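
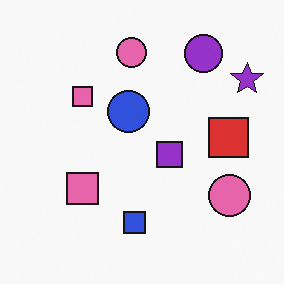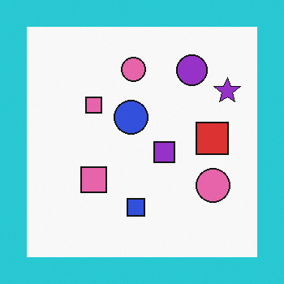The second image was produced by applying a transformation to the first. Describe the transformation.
This is the original image framed with a cyan border.

A solid cyan frame runs around the edge of the second image, with the content slightly shrunk inside it.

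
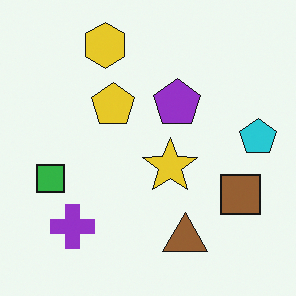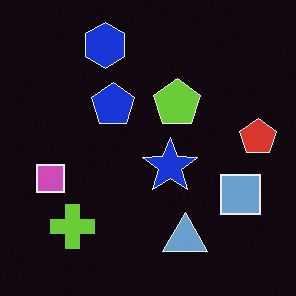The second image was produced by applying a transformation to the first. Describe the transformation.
It was color-inverted (negative).

The light background has become dark and every shape's color is its complement — a photographic negative.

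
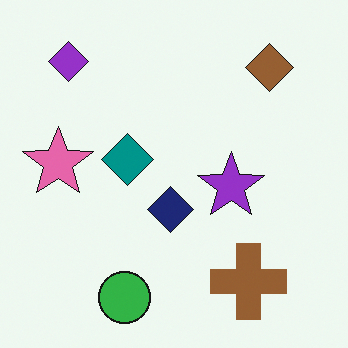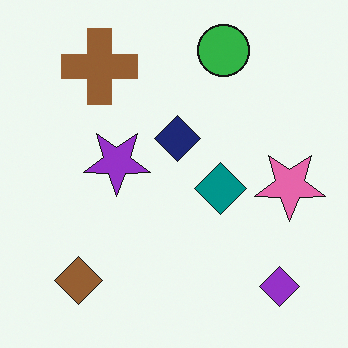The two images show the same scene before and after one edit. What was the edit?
The transformation is: rotated 180°.

The purple diamond sits in the top-left of the first image and the bottom-right of the second — consistent with a whole-image 180° rotation.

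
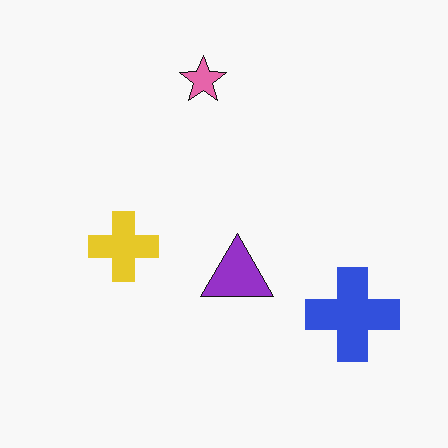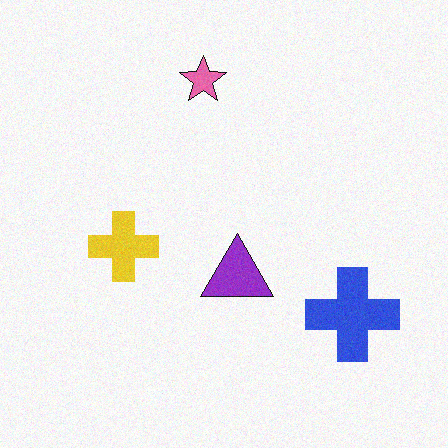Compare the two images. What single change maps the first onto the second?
The image was degraded with light additive noise.

Random speckle covers the whole image, including the flat background.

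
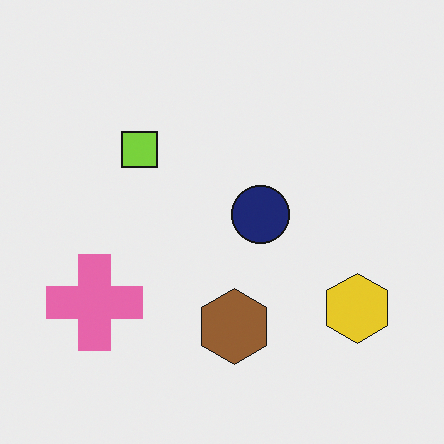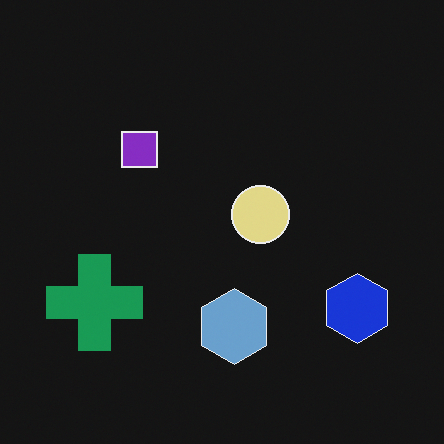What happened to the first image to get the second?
Color-inverted (negative).

The light background has become dark and every shape's color is its complement — a photographic negative.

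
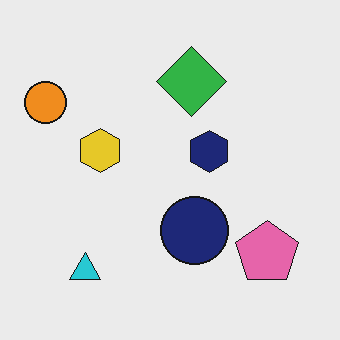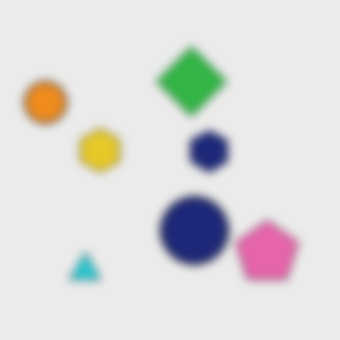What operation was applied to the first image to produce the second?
The image was moderately blurred.

Shape edges and outlines are uniformly softened across the whole image.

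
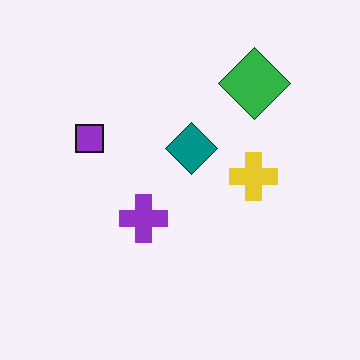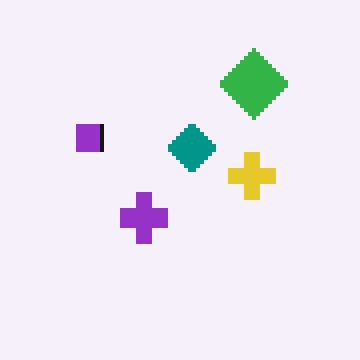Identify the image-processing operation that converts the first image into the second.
The image was lightly pixelated (a mild mosaic effect).

Shapes are reduced to large square blocks; fine edges and outlines are lost — a downscale-then-upscale (mosaic) effect.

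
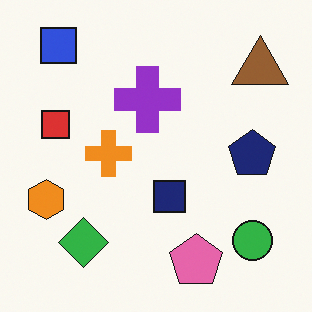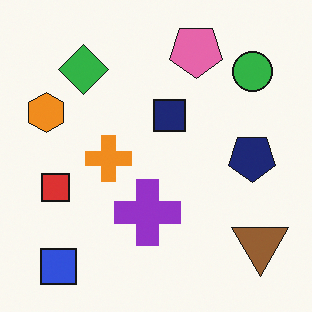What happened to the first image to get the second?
The transformation is: flipped vertically (top ↔ bottom).

The blue square is in the top-left of the first image and the bottom-left of the second — shapes on opposite sides of the horizontal midline have swapped in a mirror flip.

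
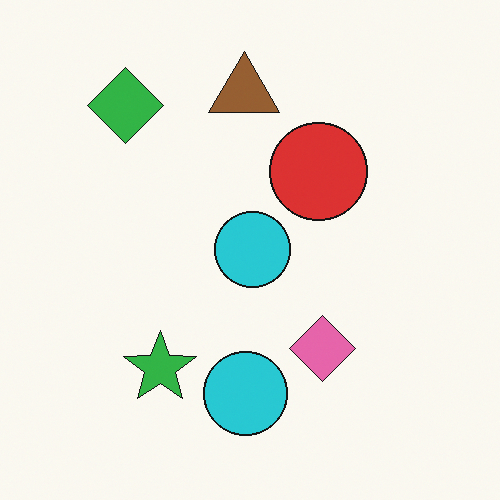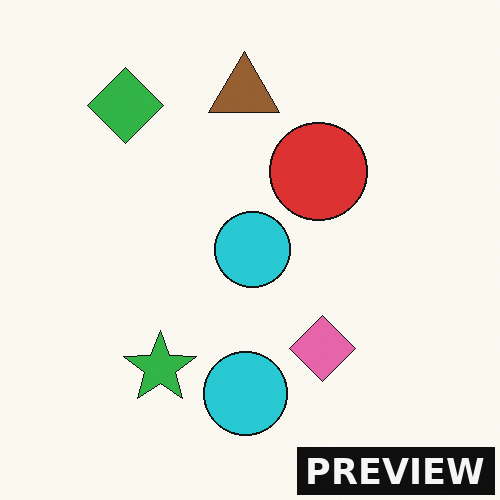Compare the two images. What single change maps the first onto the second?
The second image is the first watermarked with the text "PREVIEW" in the lower-right corner.

A dark label reading "PREVIEW" appears in the lower-right corner.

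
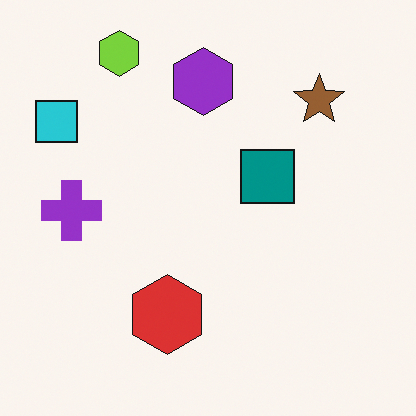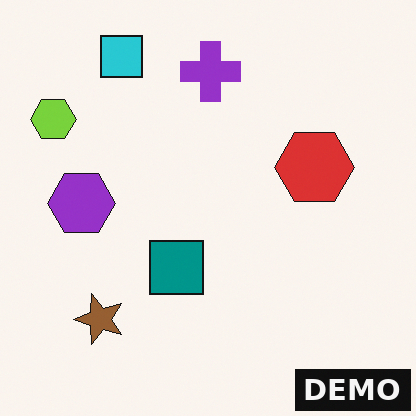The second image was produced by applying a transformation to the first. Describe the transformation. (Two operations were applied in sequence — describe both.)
The transformation is: transposed (reflected across the top-left ↔ bottom-right diagonal), then watermarked with the text "DEMO" in the lower-right corner.

Shapes have swapped their row and column positions — what was in the top-right is now in the bottom-left — a diagonal reflection. A dark label reading "DEMO" appears in the lower-right corner.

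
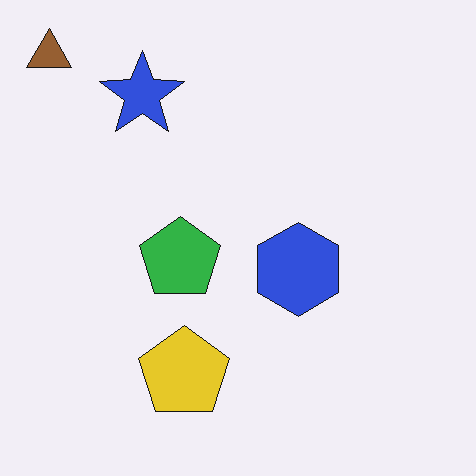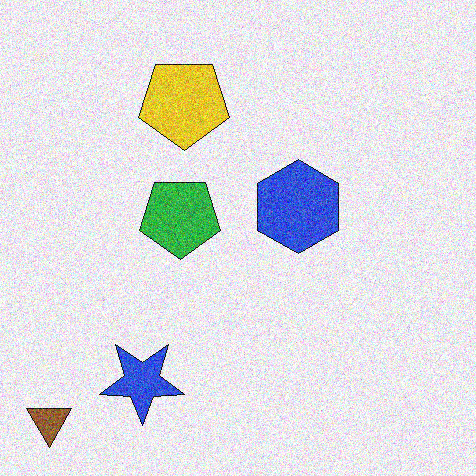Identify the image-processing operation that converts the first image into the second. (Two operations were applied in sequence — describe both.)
Degraded with heavy additive noise, then flipped vertically (top ↔ bottom).

Random speckle covers the whole image, including the flat background. The brown triangle is in the top-left of the first image and the bottom-left of the second — shapes on opposite sides of the horizontal midline have swapped in a mirror flip.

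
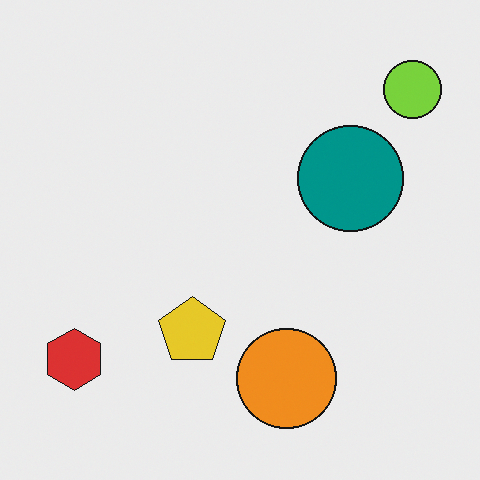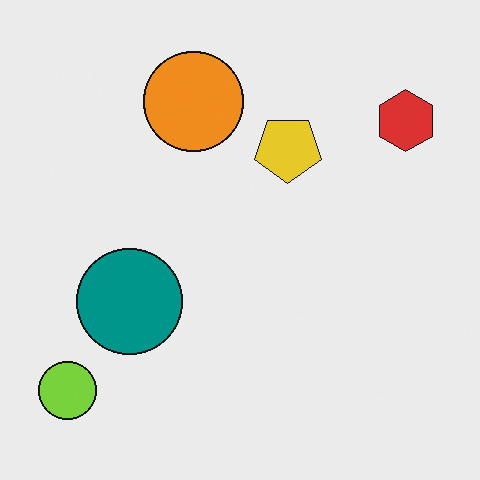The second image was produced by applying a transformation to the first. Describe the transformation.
The transformation is: rotated 180°.

The lime circle sits in the top-right of the first image and the bottom-left of the second — consistent with a whole-image 180° rotation.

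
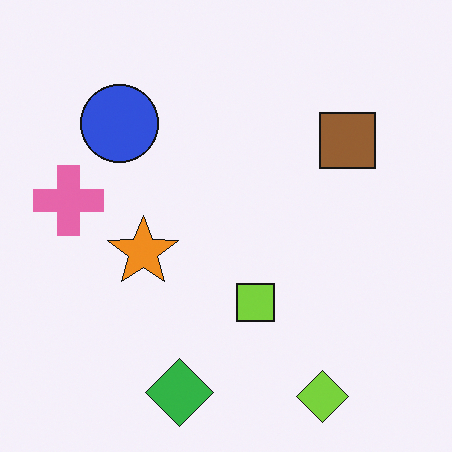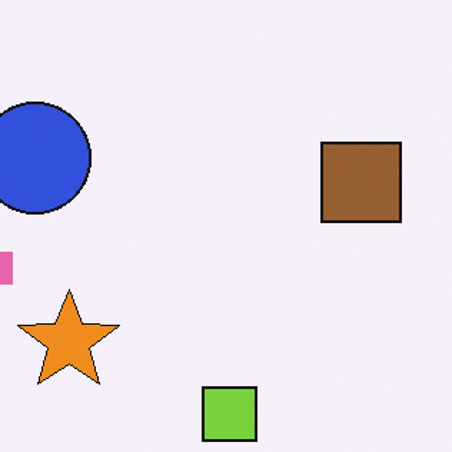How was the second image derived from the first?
The image was cropped slightly and scaled back up.

The visible shapes are larger and the field of view is narrower; shapes near the original edges may be partly or wholly outside the frame — a crop-and-rescale.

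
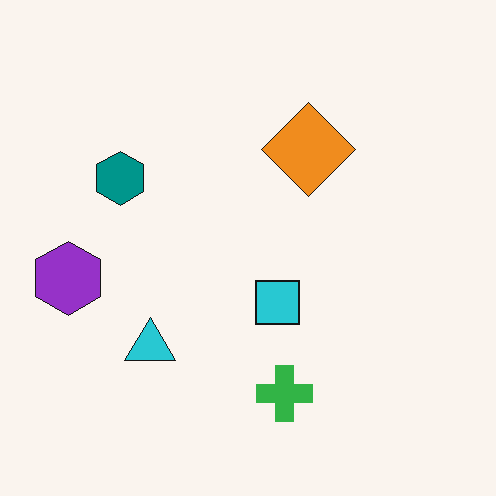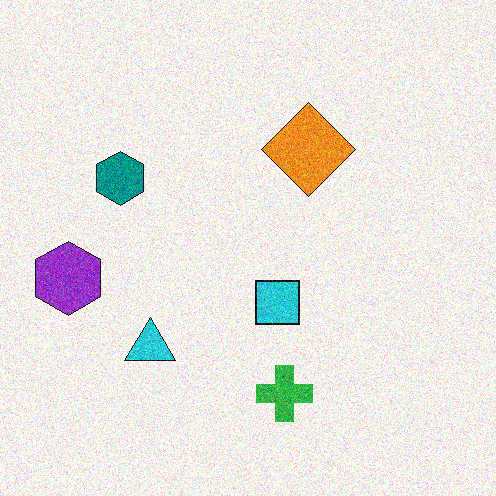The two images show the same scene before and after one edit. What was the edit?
The image was degraded with visible gaussian noise.

Random speckle covers the whole image, including the flat background.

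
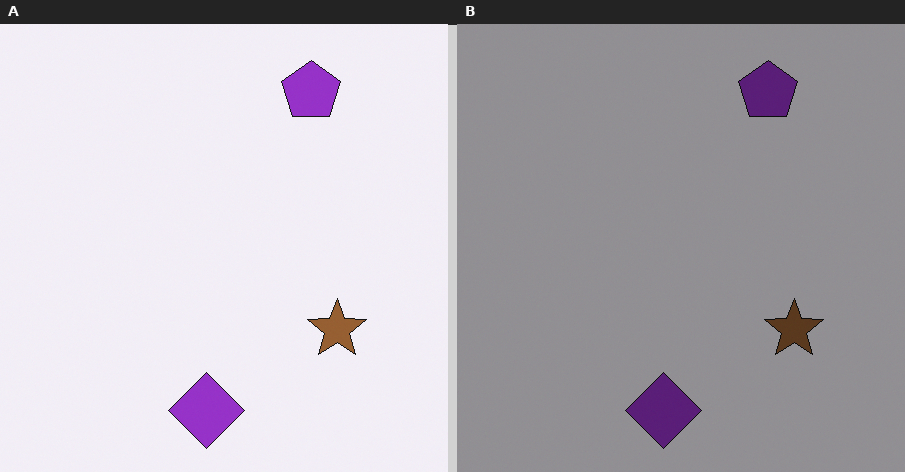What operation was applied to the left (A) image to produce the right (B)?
The transformation is: darkened a lot.

Every pixel — background and shapes alike — is uniformly darkened.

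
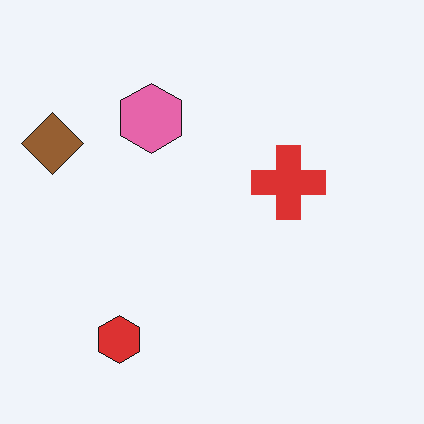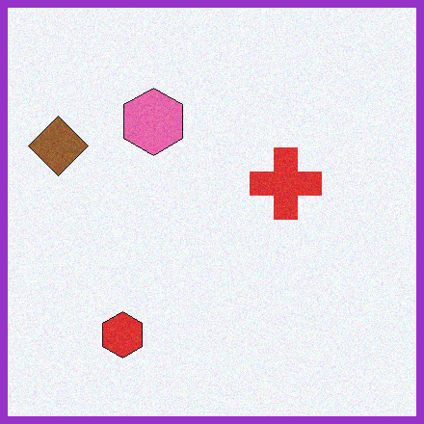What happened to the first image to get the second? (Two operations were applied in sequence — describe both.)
This is the original image degraded with a light layer of grain, then framed with a purple border.

Random speckle covers the whole image, including the flat background. A solid purple frame runs around the edge of the second image, with the content slightly shrunk inside it.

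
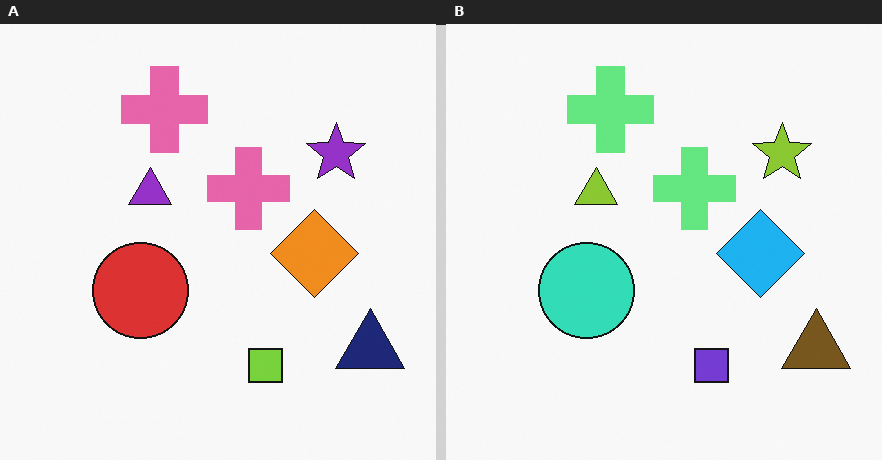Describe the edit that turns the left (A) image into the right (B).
The image was hue-shifted by a large amount.

Every shape's color has rotated by the same amount around the hue wheel — a uniform hue shift.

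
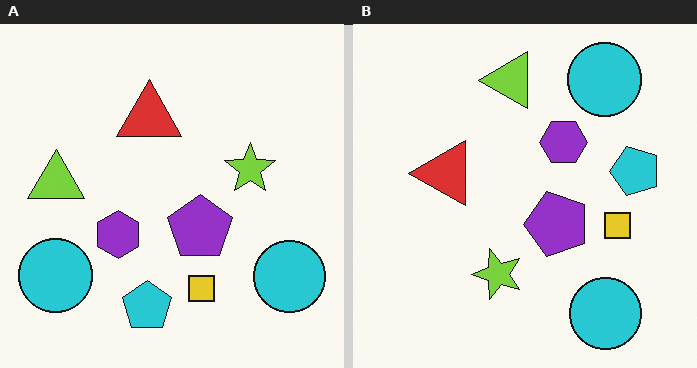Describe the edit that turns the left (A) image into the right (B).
It was transposed (reflected across the top-left ↔ bottom-right diagonal).

Shapes have swapped their row and column positions — what was in the top-right is now in the bottom-left — a diagonal reflection.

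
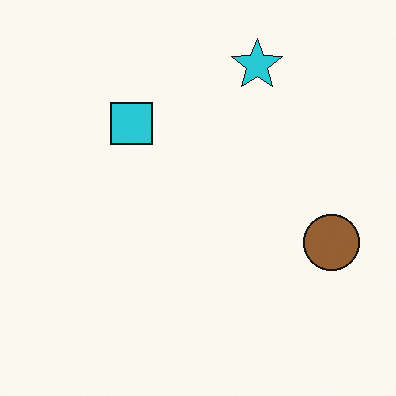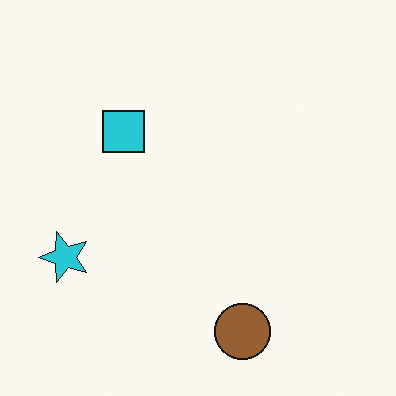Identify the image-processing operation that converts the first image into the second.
The second image is the first transposed (reflected across the top-left ↔ bottom-right diagonal).

Shapes have swapped their row and column positions — what was in the top-right is now in the bottom-left — a diagonal reflection.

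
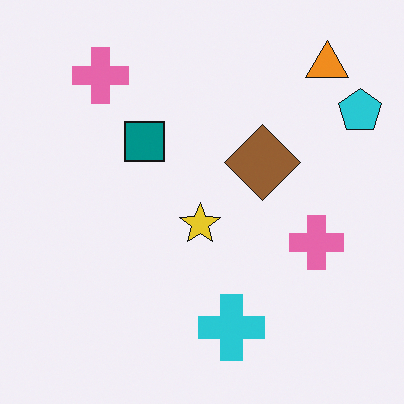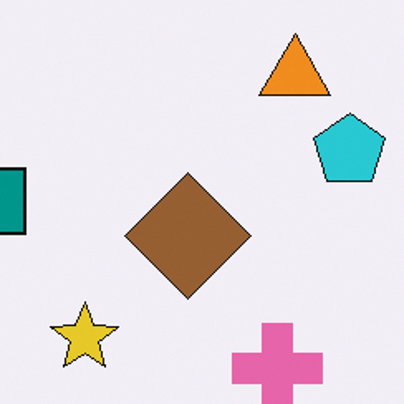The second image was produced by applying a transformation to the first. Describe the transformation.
The transformation is: cropped tightly and scaled back up.

The visible shapes are larger and the field of view is narrower; shapes near the original edges may be partly or wholly outside the frame — a crop-and-rescale.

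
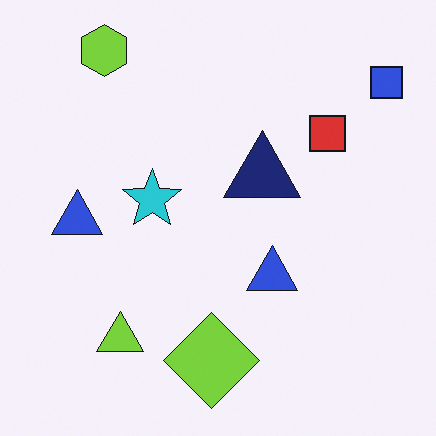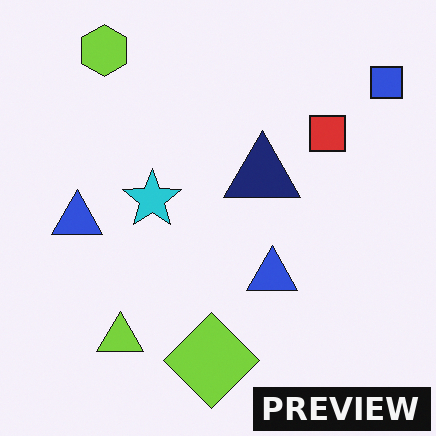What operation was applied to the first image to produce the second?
The image was watermarked with the text "PREVIEW" in the lower-right corner.

A dark label reading "PREVIEW" appears in the lower-right corner.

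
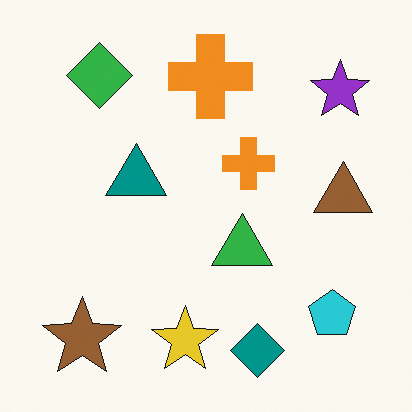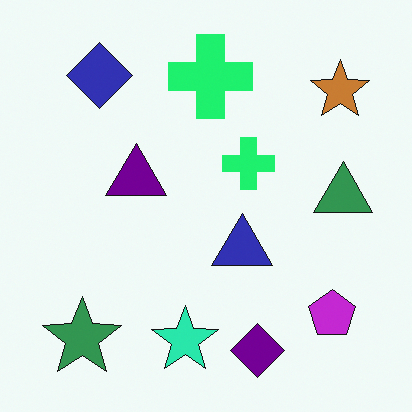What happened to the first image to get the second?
Hue-shifted by a moderate amount.

Every shape's color has rotated by the same amount around the hue wheel — a uniform hue shift.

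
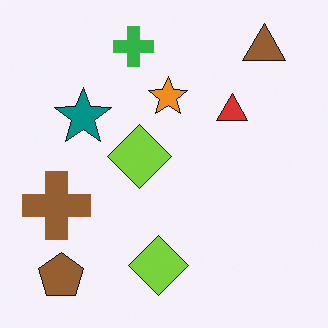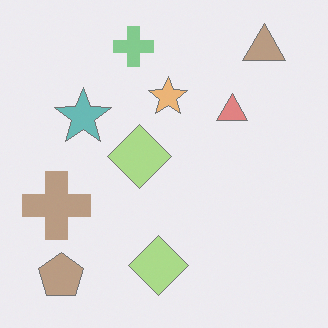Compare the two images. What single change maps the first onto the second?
The transformation is: washed out (contrast reduced).

Tones are pushed toward mid-grey across the whole image — a global contrast change.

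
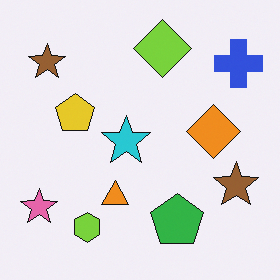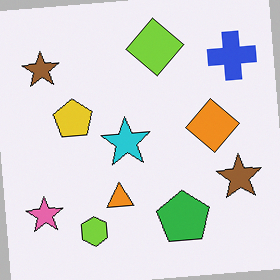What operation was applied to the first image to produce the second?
The transformation is: rotated counter-clockwise by a few degrees.

Every shape is tilted by the same angle and the image corners show triangular fill wedges — a whole-image rotation by a non-right angle.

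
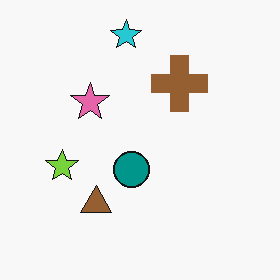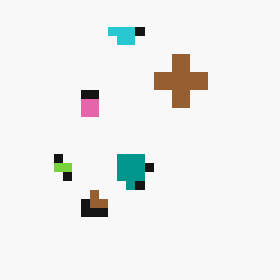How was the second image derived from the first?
The second image is the first heavily pixelated into large blocks.

Shapes are reduced to large square blocks; fine edges and outlines are lost — a downscale-then-upscale (mosaic) effect.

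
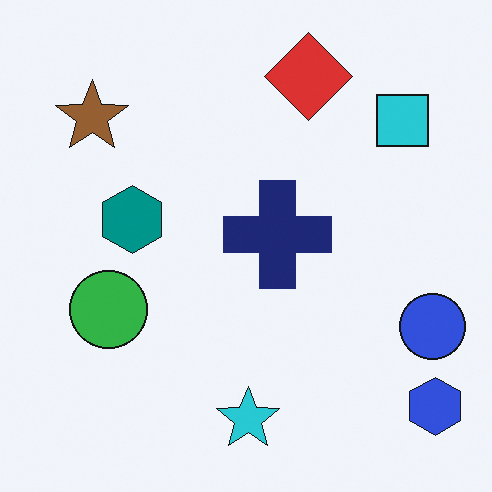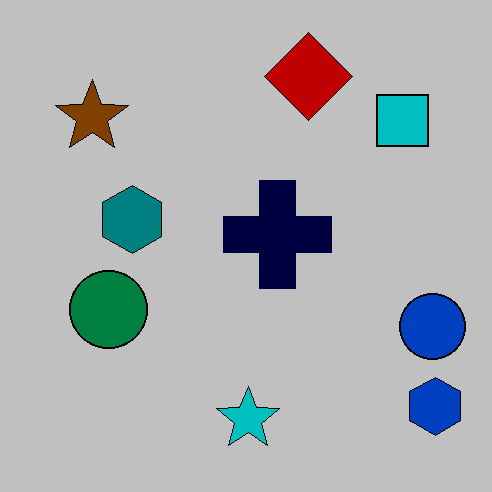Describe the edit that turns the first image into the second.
It was aggressively posterized.

Each flat color has snapped to a coarser quantized level — most visibly, the near-white background has dropped to a flat grey.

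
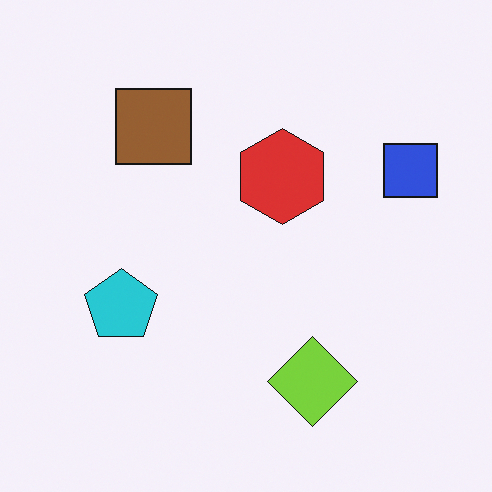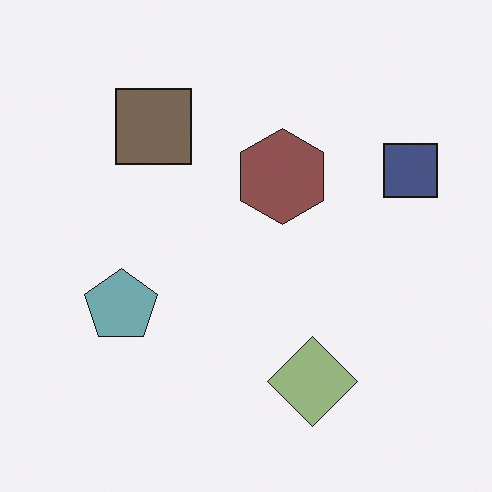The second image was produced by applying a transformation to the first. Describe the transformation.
It was heavily desaturated.

All colors are more muted and greyish — a global saturation change.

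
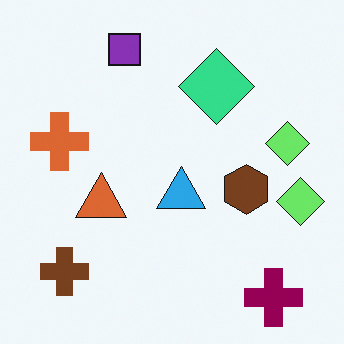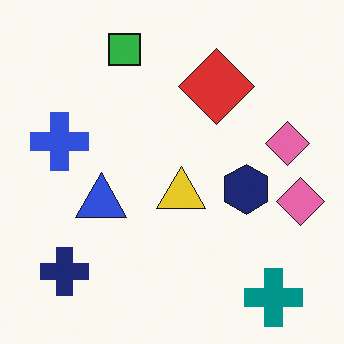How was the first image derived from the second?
It was hue-shifted by a moderate amount.

Every shape's color has rotated by the same amount around the hue wheel — a uniform hue shift.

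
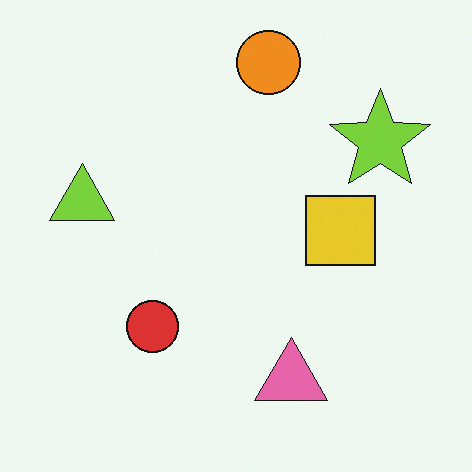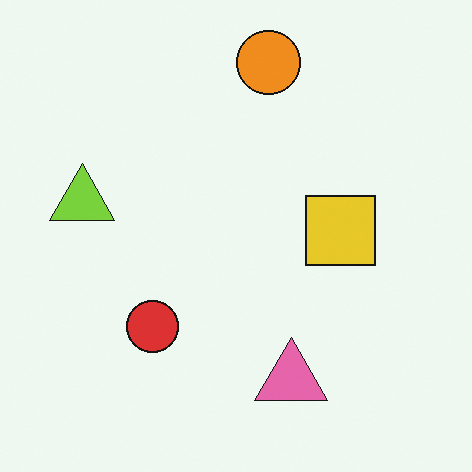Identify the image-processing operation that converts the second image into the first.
The first image is the second overlaid with an additional lime star.

A lime star appears in the first image that is absent from the second.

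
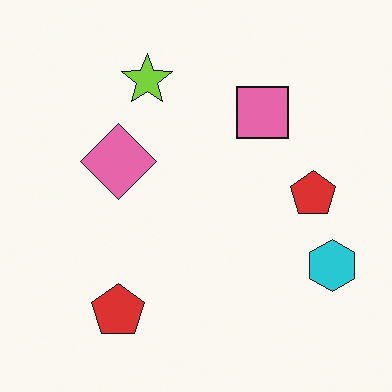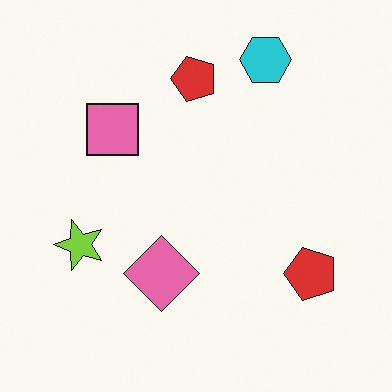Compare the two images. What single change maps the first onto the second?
This is the original image rotated 90° counter-clockwise.

The cyan hexagon sits in the bottom-right of the first image and the top-right of the second — consistent with a whole-image 90° counter-clockwise rotation.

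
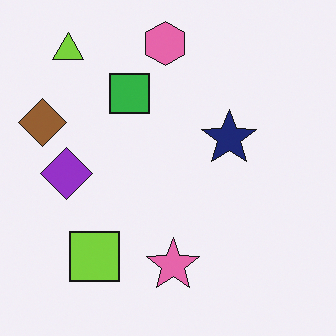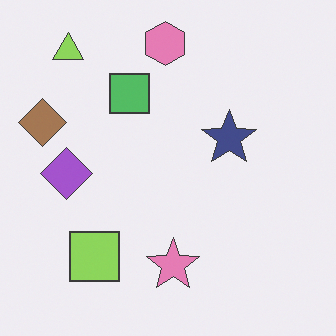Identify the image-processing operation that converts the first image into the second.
The image was given slightly reduced contrast.

Tones are pushed toward mid-grey across the whole image — a global contrast change.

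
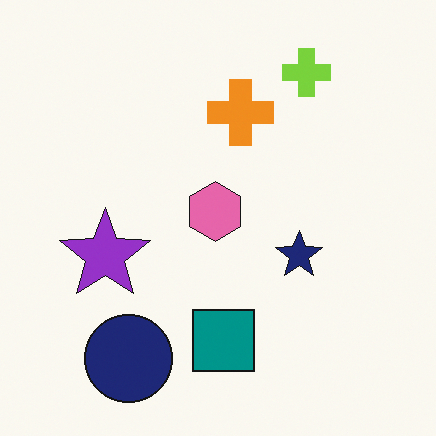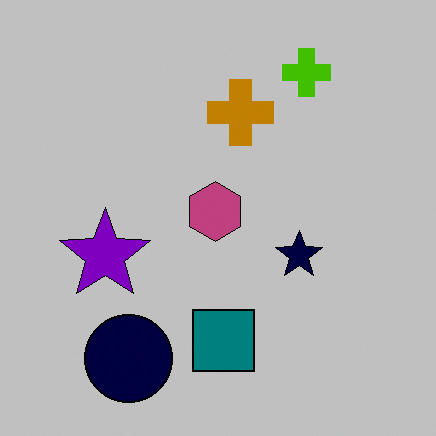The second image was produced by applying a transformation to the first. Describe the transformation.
It was heavily posterized to just a handful of flat colors.

Each flat color has snapped to a coarser quantized level — most visibly, the near-white background has dropped to a flat grey.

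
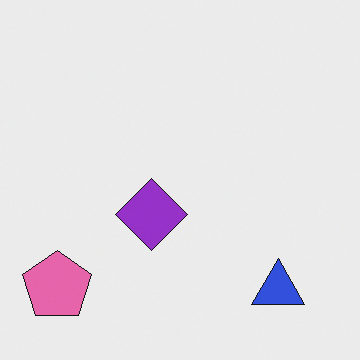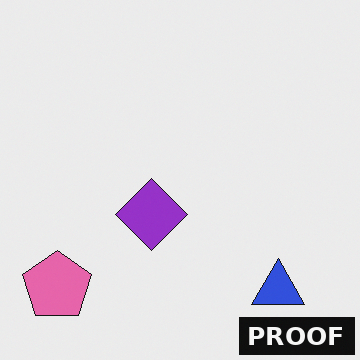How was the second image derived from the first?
The second image is the first watermarked with the text "PROOF" in the lower-right corner.

A dark label reading "PROOF" appears in the lower-right corner.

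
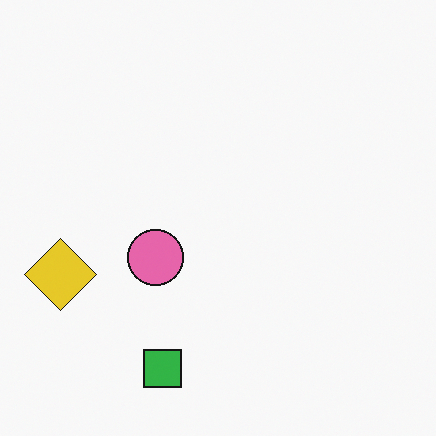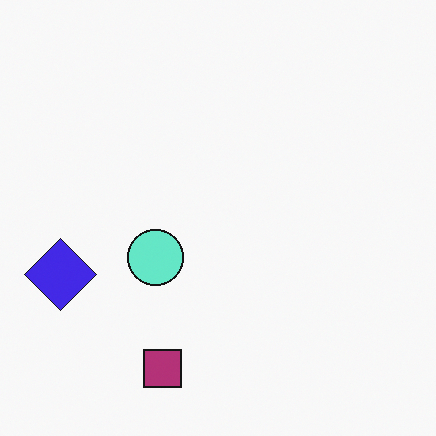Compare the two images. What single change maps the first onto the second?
It was hue-shifted by a large amount.

Every shape's color has rotated by the same amount around the hue wheel — a uniform hue shift.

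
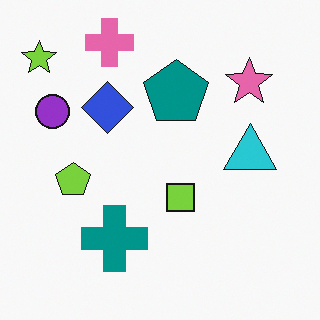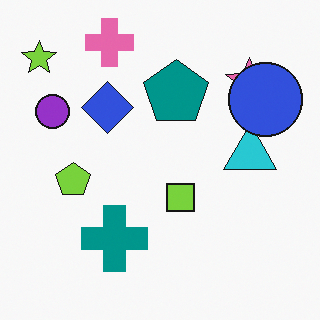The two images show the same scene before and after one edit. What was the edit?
This is the original image overlaid with an additional blue circle.

A blue circle appears in the second image that is absent from the first.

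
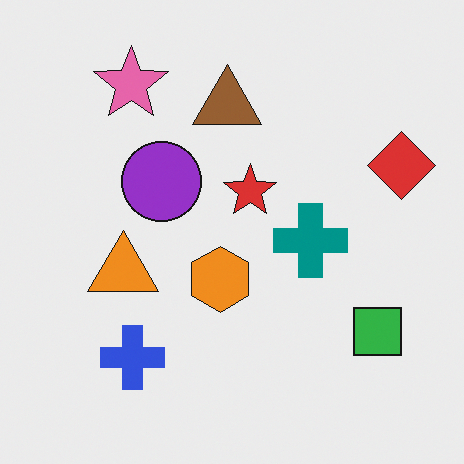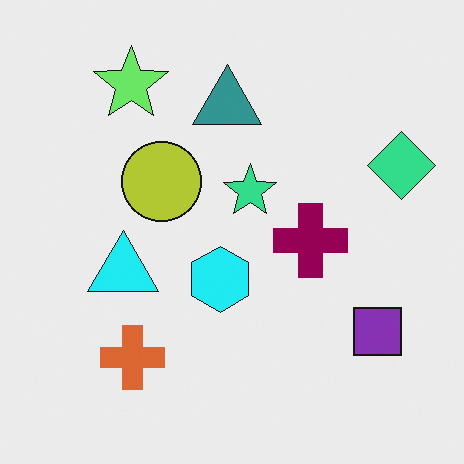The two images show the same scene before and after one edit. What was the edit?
The image was hue-shifted noticeably.

Every shape's color has rotated by the same amount around the hue wheel — a uniform hue shift.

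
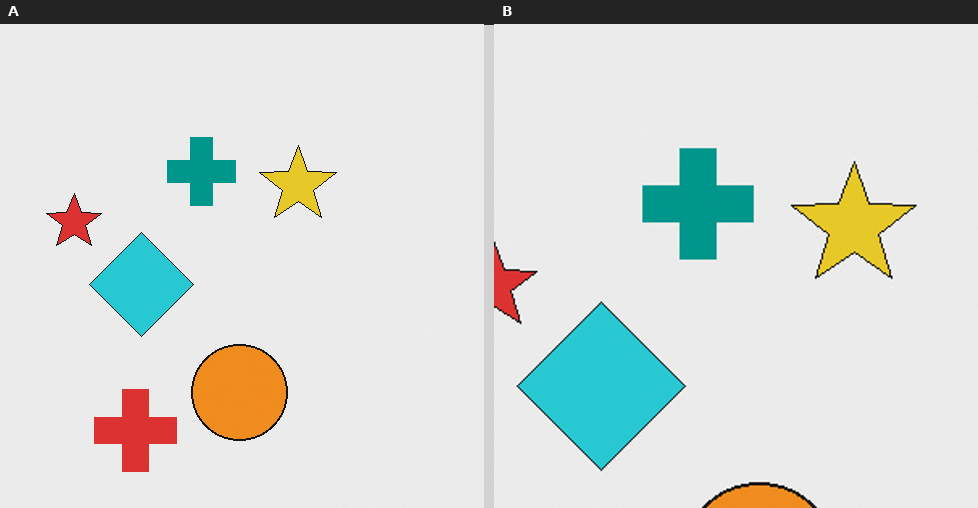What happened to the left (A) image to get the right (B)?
It was cropped slightly and scaled back up.

The visible shapes are larger and the field of view is narrower; shapes near the original edges may be partly or wholly outside the frame — a crop-and-rescale.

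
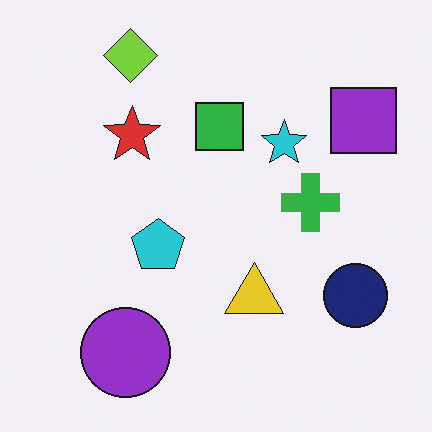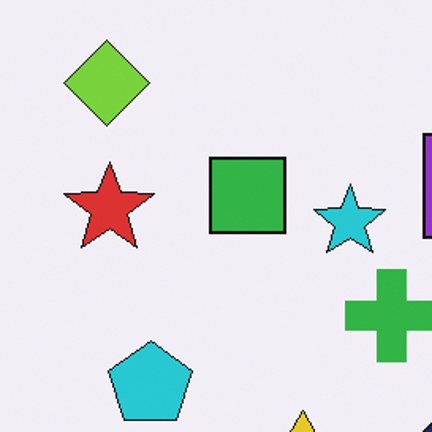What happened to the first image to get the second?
The second image is the first cropped to a modestly smaller region and rescaled.

The visible shapes are larger and the field of view is narrower; shapes near the original edges may be partly or wholly outside the frame — a crop-and-rescale.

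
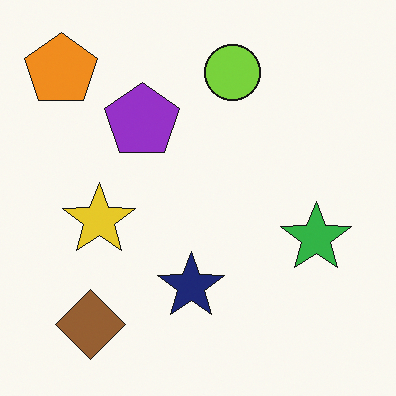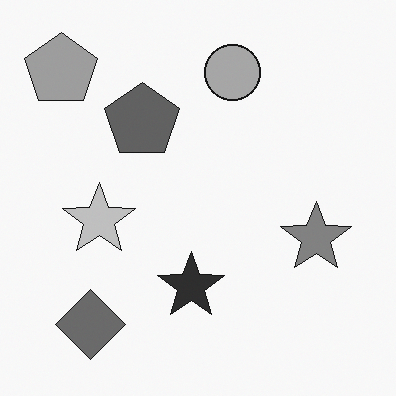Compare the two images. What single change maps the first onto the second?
The second image is the first converted to grayscale.

All color is removed — every shape is now a shade of grey.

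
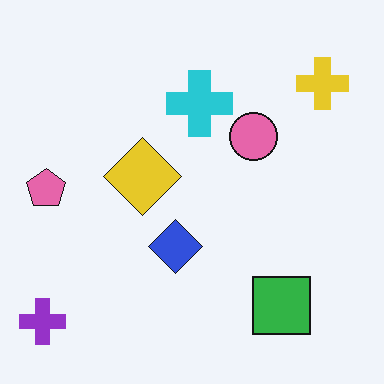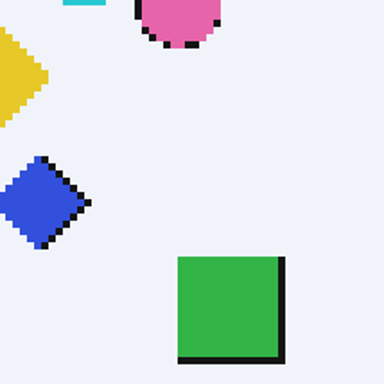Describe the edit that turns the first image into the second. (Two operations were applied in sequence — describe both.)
It was mildly pixelated, then cropped tightly and scaled back up.

Shapes are reduced to large square blocks; fine edges and outlines are lost — a downscale-then-upscale (mosaic) effect. The visible shapes are larger and the field of view is narrower; shapes near the original edges may be partly or wholly outside the frame — a crop-and-rescale.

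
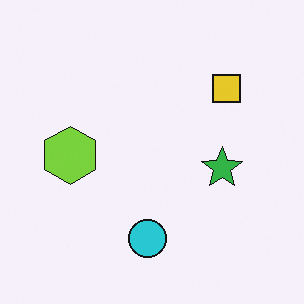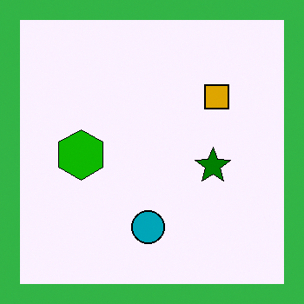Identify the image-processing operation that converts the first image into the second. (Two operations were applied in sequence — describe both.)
It was given much higher contrast, then framed with a green border.

Tones are pushed away from mid-grey across the whole image — a global contrast change. A solid green frame runs around the edge of the second image, with the content slightly shrunk inside it.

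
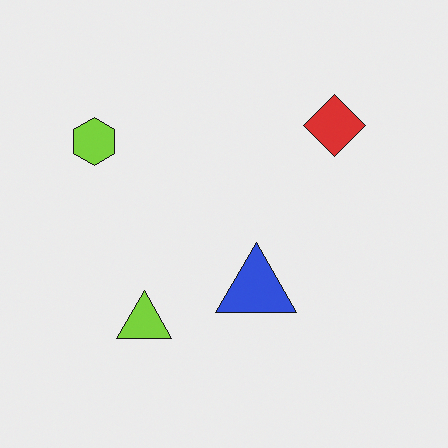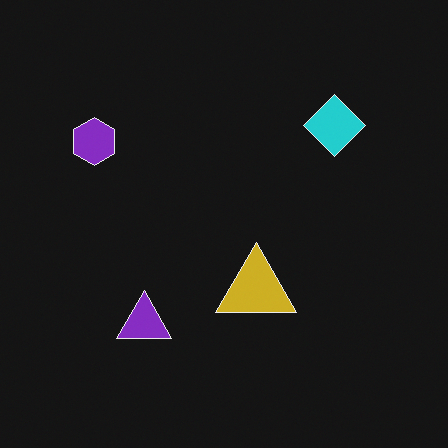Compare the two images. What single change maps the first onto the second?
This is the original image color-inverted (negative).

The light background has become dark and every shape's color is its complement — a photographic negative.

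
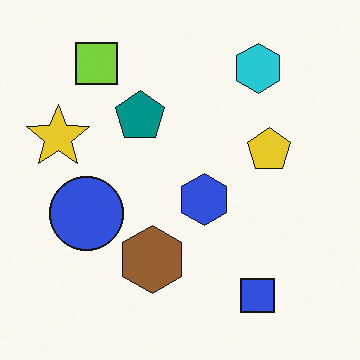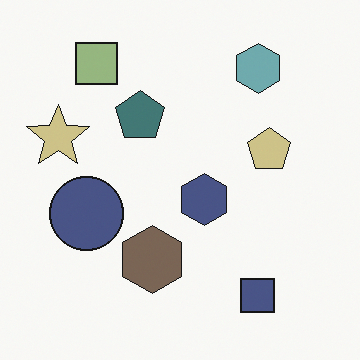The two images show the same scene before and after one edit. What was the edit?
This is the original image heavily desaturated.

All colors are more muted and greyish — a global saturation change.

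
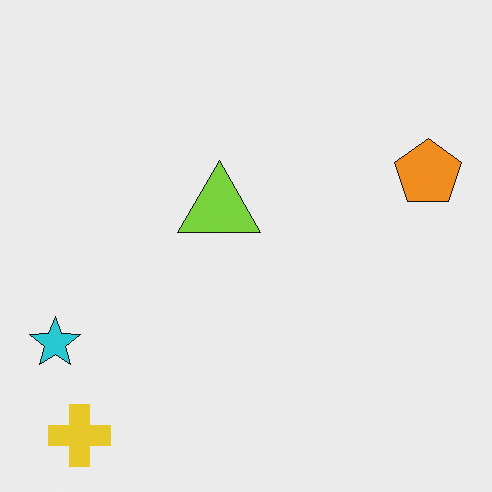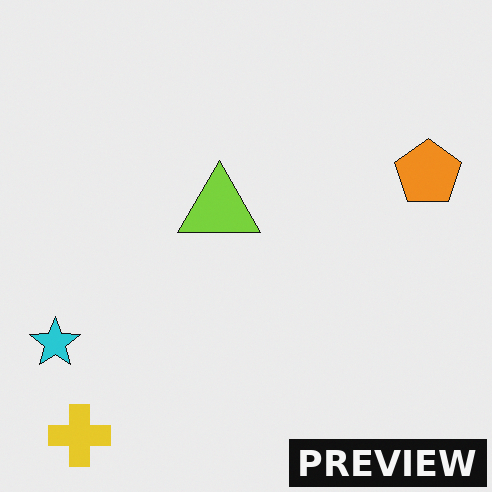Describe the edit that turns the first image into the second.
It was watermarked with the text "PREVIEW" in the lower-right corner.

A dark label reading "PREVIEW" appears in the lower-right corner.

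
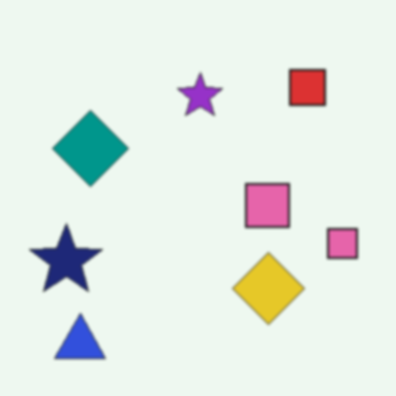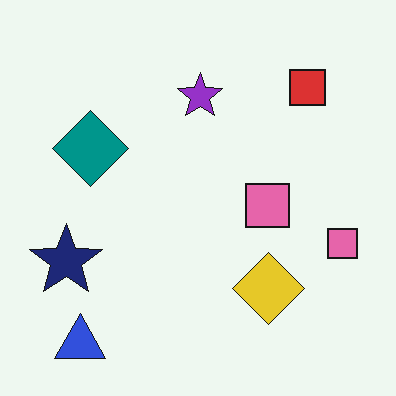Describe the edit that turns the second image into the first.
Slightly softened.

Shape edges and outlines are uniformly softened across the whole image.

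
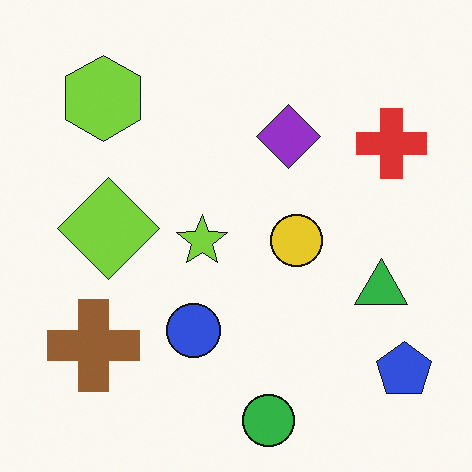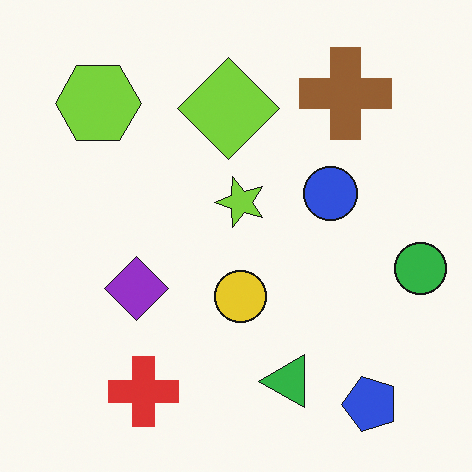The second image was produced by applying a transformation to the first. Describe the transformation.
It was transposed (reflected across the top-left ↔ bottom-right diagonal).

Shapes have swapped their row and column positions — what was in the top-right is now in the bottom-left — a diagonal reflection.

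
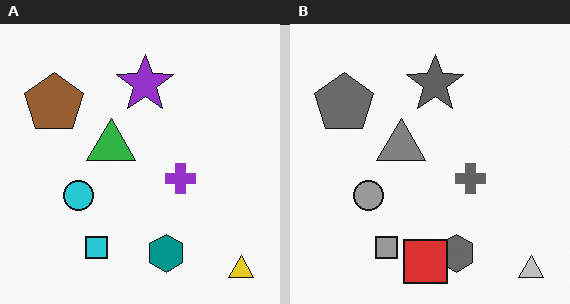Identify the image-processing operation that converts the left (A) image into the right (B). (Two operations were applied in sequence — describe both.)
This is the original image converted to grayscale, then overlaid with an additional red square.

All color is removed — every shape is now a shade of grey. A red square appears in the right (B) image that is absent from the left (A).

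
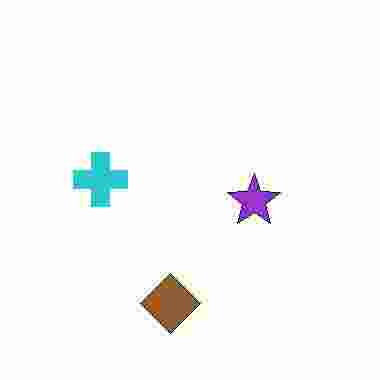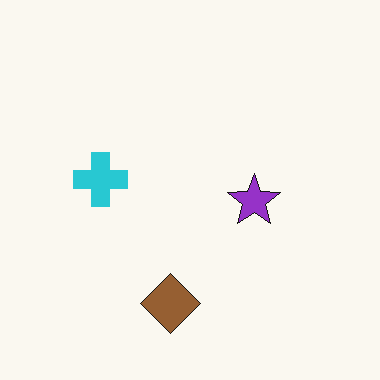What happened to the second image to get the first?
The transformation is: heavily JPEG-compressed with obvious blocking artifacts.

Blocky 8×8 compression artifacts appear around shape edges and the flat background shows ringing — characteristic JPEG degradation.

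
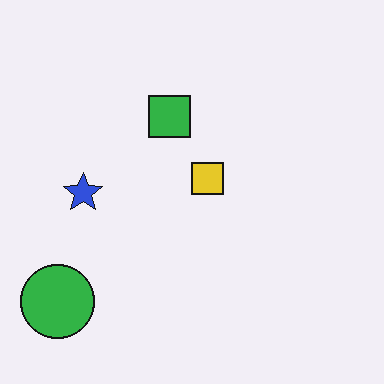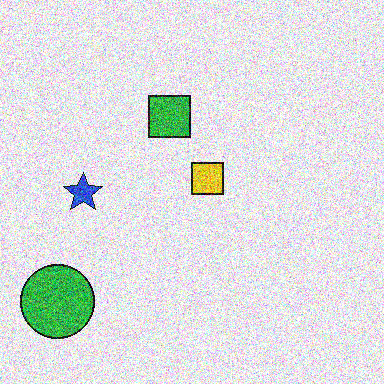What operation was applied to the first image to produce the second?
The image was degraded with heavy additive noise.

Random speckle covers the whole image, including the flat background.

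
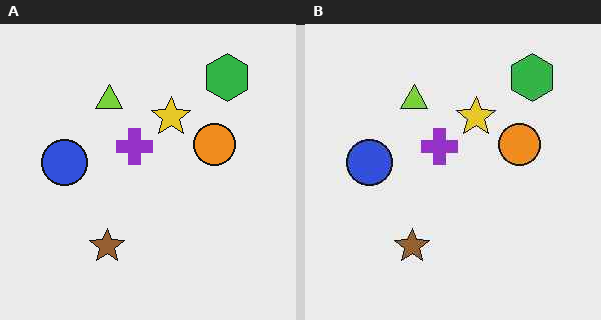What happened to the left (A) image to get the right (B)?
The transformation is: given moderate JPEG compression.

Blocky 8×8 compression artifacts appear around shape edges and the flat background shows ringing — characteristic JPEG degradation.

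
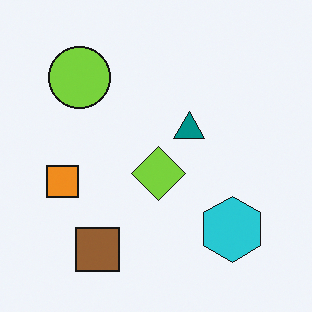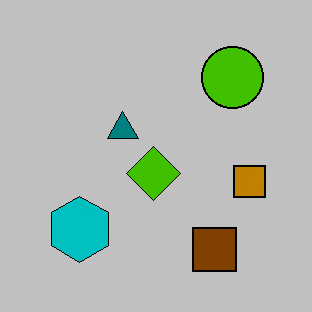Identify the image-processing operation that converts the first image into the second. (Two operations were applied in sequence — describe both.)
This is the original image flipped horizontally (left ↔ right), then aggressively posterized.

The orange square is in the left of the first image and the right of the second — shapes on opposite sides of the vertical midline have swapped in a mirror flip. Each flat color has snapped to a coarser quantized level — most visibly, the near-white background has dropped to a flat grey.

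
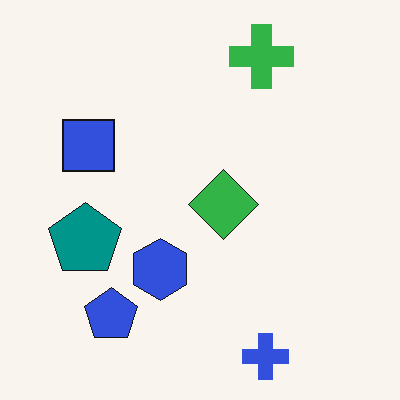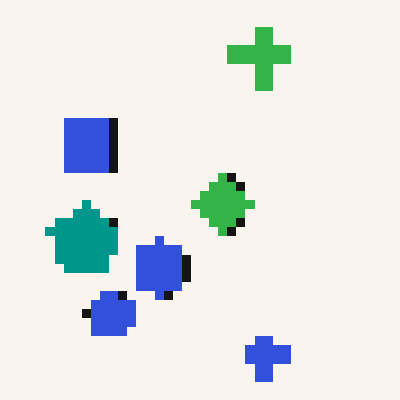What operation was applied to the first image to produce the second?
Heavily pixelated into large blocks.

Shapes are reduced to large square blocks; fine edges and outlines are lost — a downscale-then-upscale (mosaic) effect.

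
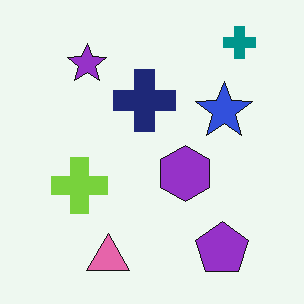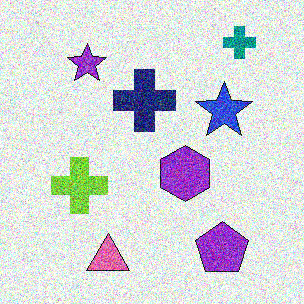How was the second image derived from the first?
The image was degraded with a thick layer of grain.

Random speckle covers the whole image, including the flat background.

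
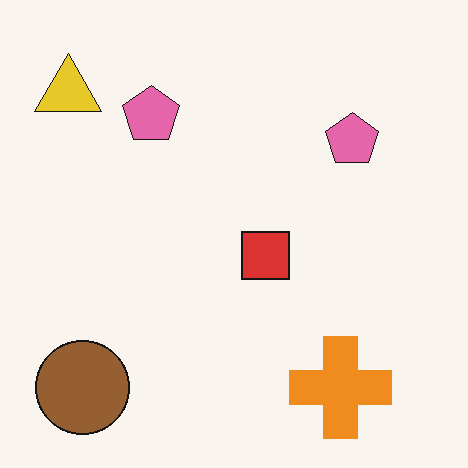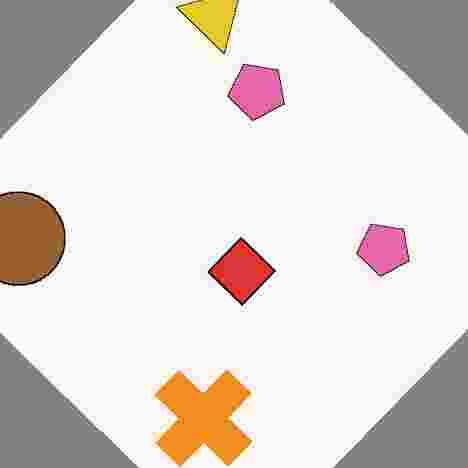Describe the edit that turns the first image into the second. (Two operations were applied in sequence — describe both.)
The second image is the first rotated clockwise by a large amount — several tens of degrees, then degraded with heavy JPEG compression.

Every shape is tilted by the same angle and the image corners show triangular fill wedges — a whole-image rotation by a non-right angle. Blocky 8×8 compression artifacts appear around shape edges and the flat background shows ringing — characteristic JPEG degradation.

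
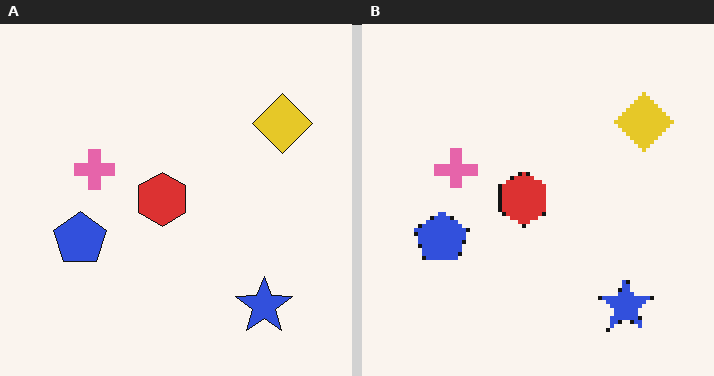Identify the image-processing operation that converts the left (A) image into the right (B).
The image was mildly pixelated.

Shapes are reduced to large square blocks; fine edges and outlines are lost — a downscale-then-upscale (mosaic) effect.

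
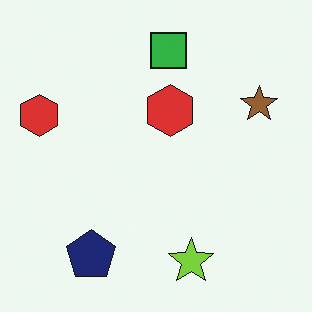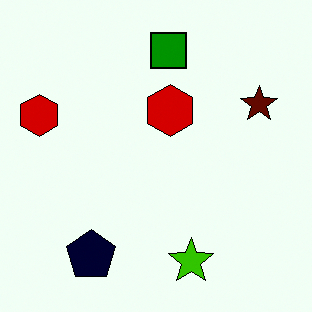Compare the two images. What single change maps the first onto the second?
The image was given much higher contrast.

Tones are pushed away from mid-grey across the whole image — a global contrast change.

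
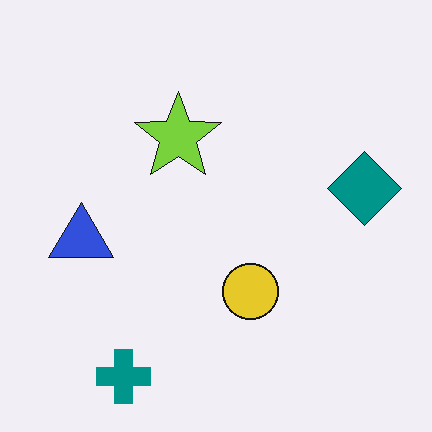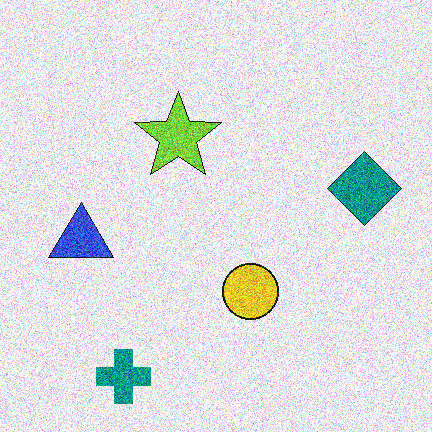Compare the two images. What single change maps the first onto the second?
The transformation is: degraded with heavy additive noise.

Random speckle covers the whole image, including the flat background.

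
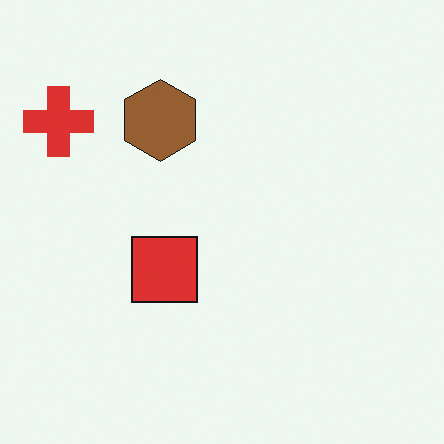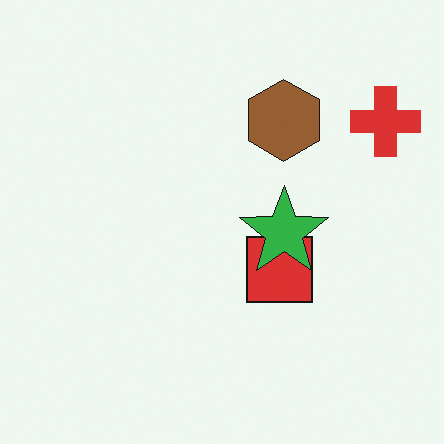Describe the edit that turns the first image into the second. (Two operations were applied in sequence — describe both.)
The image was flipped horizontally (left ↔ right), then overlaid with an additional green star.

The red cross is in the top-left of the first image and the top-right of the second — shapes on opposite sides of the vertical midline have swapped in a mirror flip. A green star appears in the second image that is absent from the first.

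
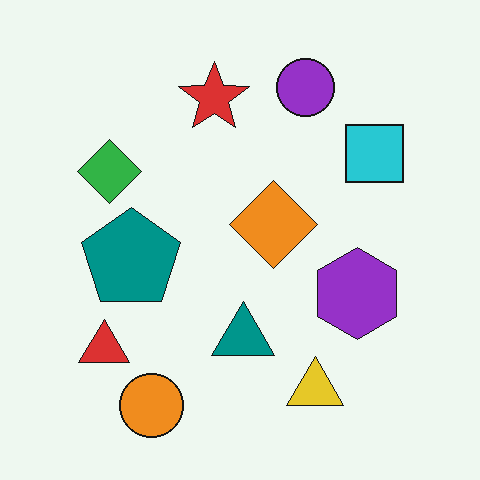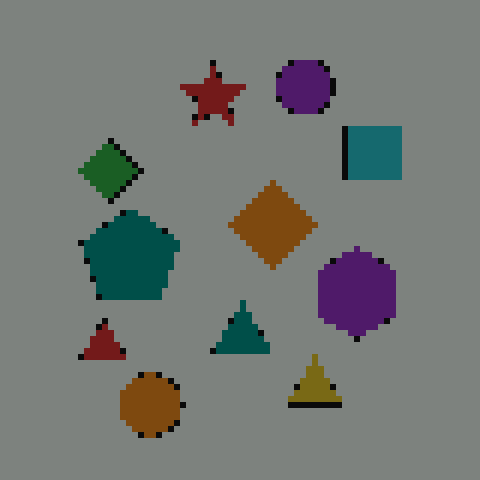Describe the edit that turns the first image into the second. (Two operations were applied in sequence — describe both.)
The image was noticeably darkened, then moderately pixelated.

Every pixel — background and shapes alike — is uniformly darkened. Shapes are reduced to large square blocks; fine edges and outlines are lost — a downscale-then-upscale (mosaic) effect.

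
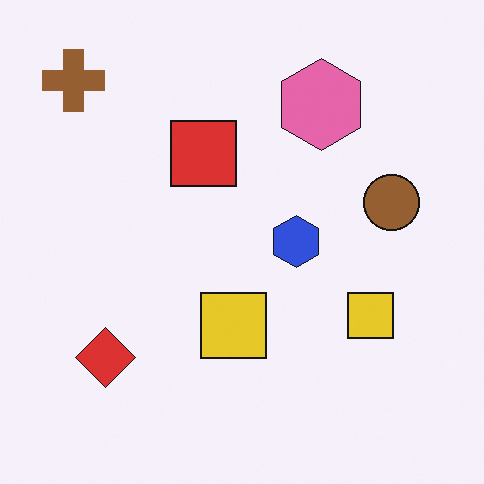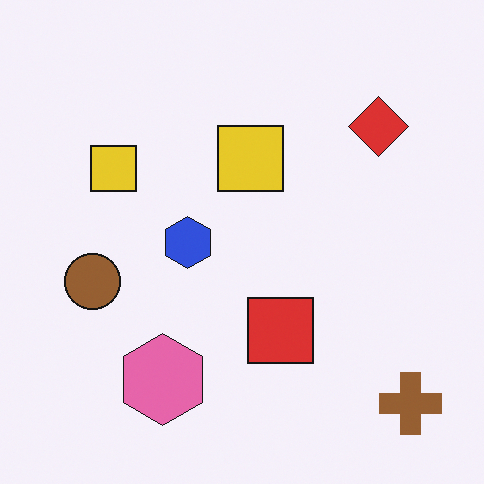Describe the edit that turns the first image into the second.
It was rotated 180°.

The brown cross sits in the top-left of the first image and the bottom-right of the second — consistent with a whole-image 180° rotation.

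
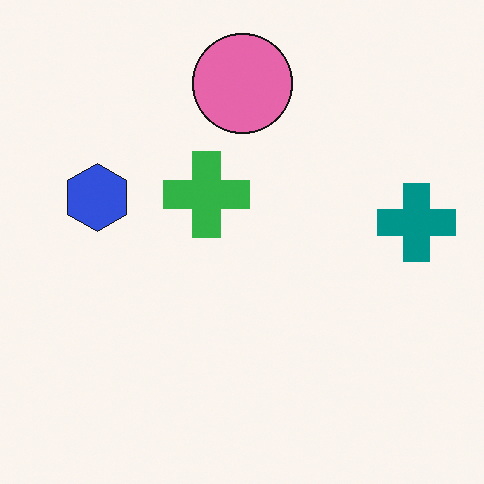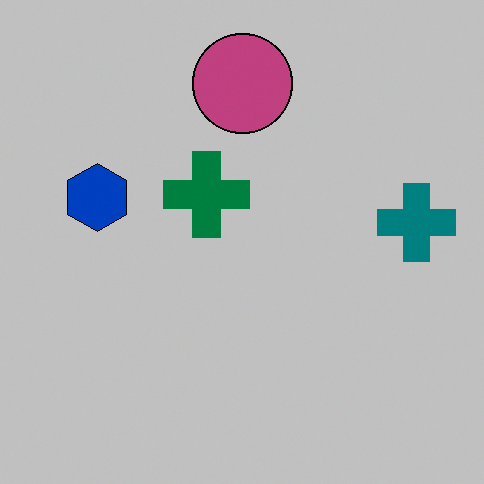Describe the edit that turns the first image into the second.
This is the original image aggressively posterized.

Each flat color has snapped to a coarser quantized level — most visibly, the near-white background has dropped to a flat grey.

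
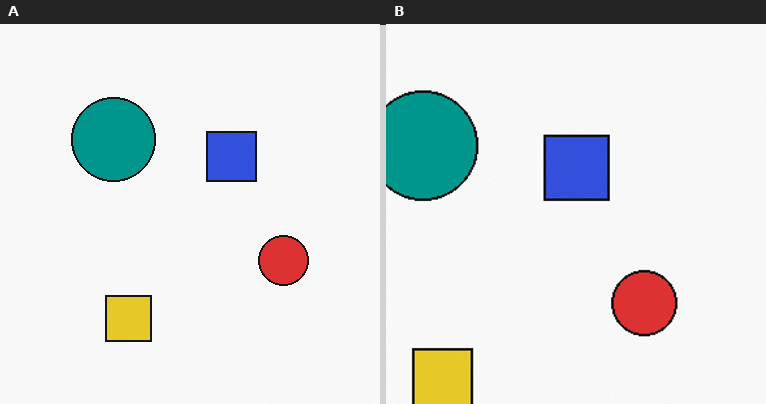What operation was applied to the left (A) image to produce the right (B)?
Cropped slightly and scaled back up.

The visible shapes are larger and the field of view is narrower; shapes near the original edges may be partly or wholly outside the frame — a crop-and-rescale.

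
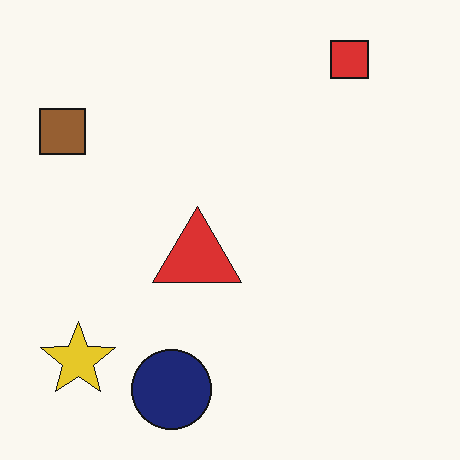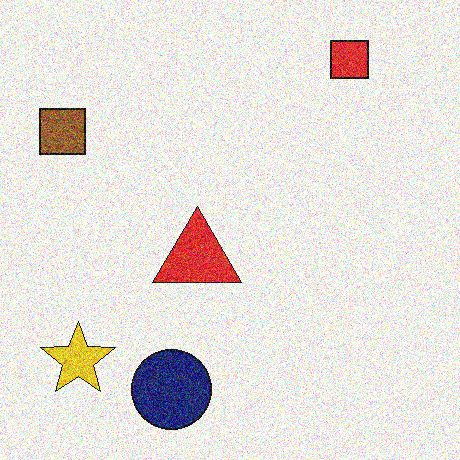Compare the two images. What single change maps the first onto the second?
It was degraded with heavy additive noise.

Random speckle covers the whole image, including the flat background.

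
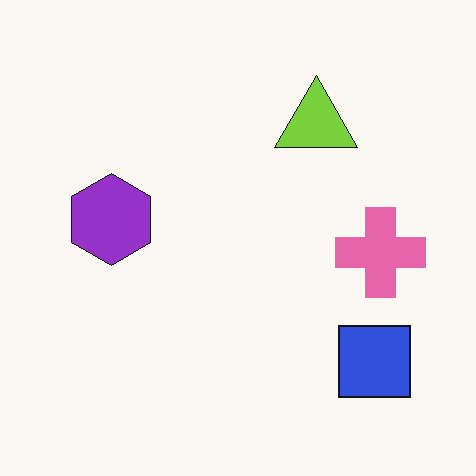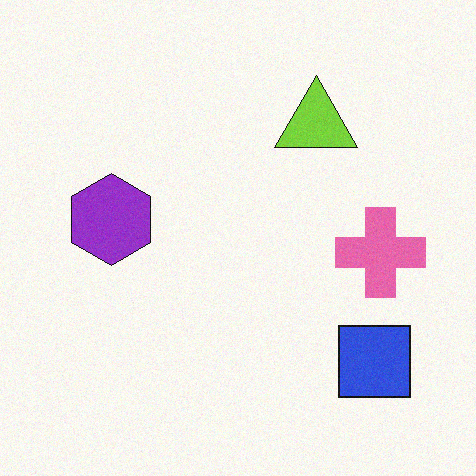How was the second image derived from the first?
The transformation is: degraded with light additive noise.

Random speckle covers the whole image, including the flat background.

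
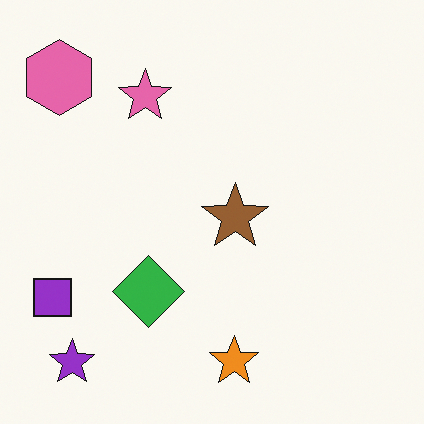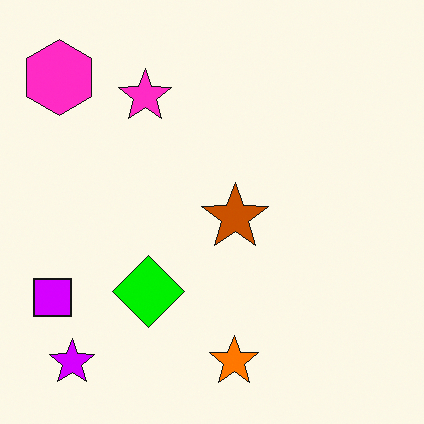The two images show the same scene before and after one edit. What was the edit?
The image was heavily oversaturated.

All colors are more vivid — a global saturation change.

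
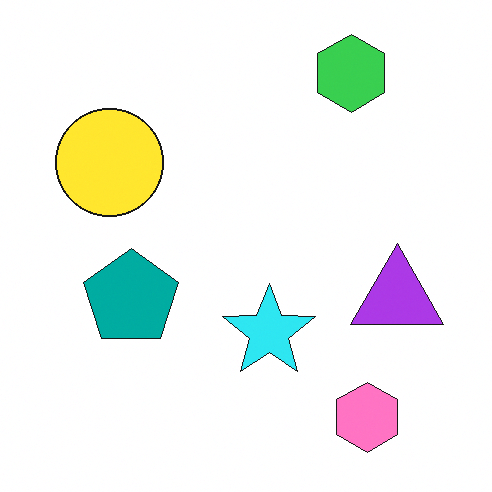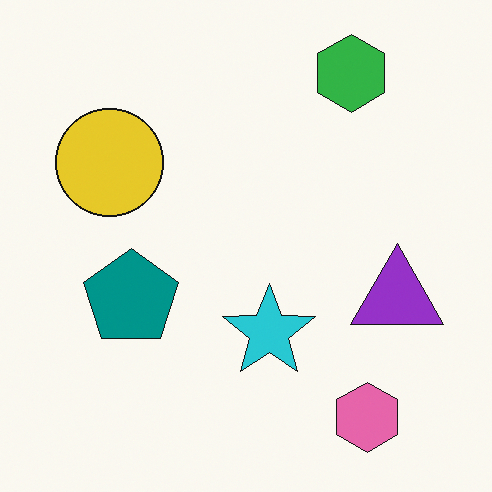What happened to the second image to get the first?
It was slightly brightened.

Every pixel — background and shapes alike — is uniformly brightened.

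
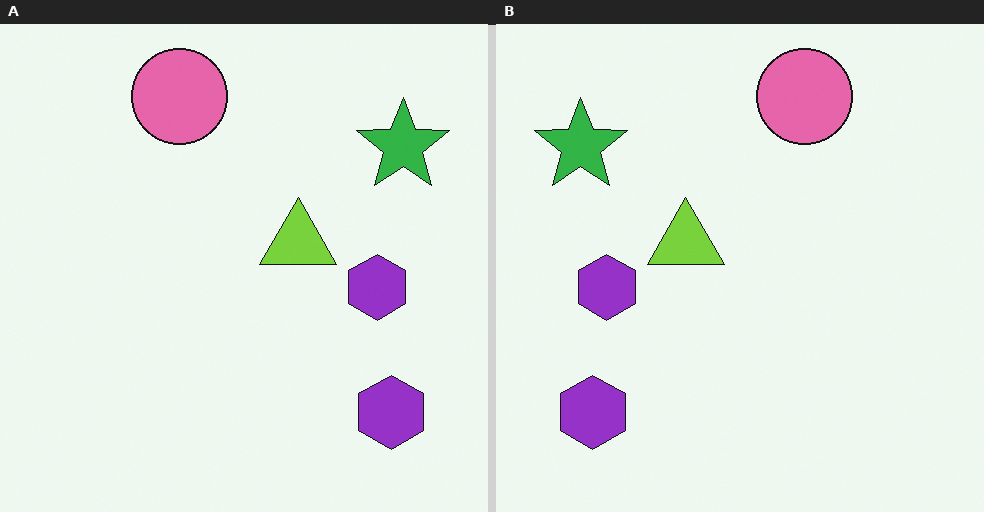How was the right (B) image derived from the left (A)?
This is the original image flipped horizontally (left ↔ right).

The green star is in the top-right of the left (A) image and the top-left of the right (B) — shapes on opposite sides of the vertical midline have swapped in a mirror flip.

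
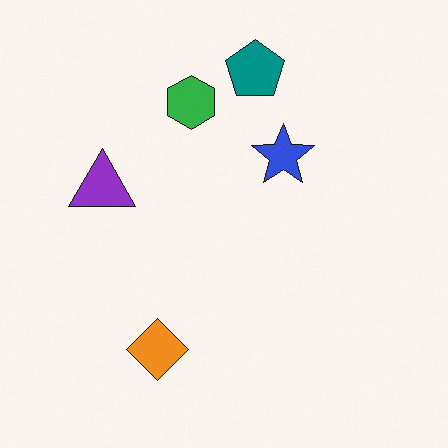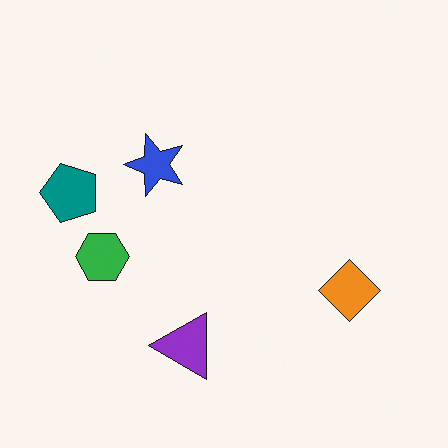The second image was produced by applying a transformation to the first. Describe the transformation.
It was rotated 90° counter-clockwise.

The teal pentagon sits in the top of the first image and the left of the second — consistent with a whole-image 90° counter-clockwise rotation.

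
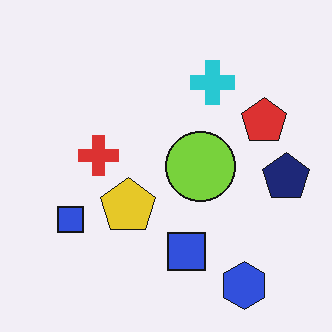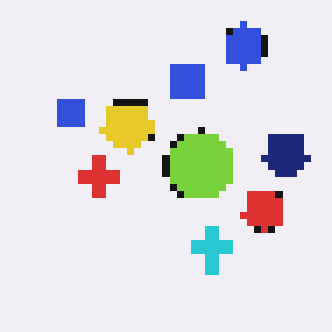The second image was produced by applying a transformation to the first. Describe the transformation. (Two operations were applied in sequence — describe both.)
Flipped vertically (top ↔ bottom), then moderately pixelated.

The blue hexagon is in the bottom-right of the first image and the top-right of the second — shapes on opposite sides of the horizontal midline have swapped in a mirror flip. Shapes are reduced to large square blocks; fine edges and outlines are lost — a downscale-then-upscale (mosaic) effect.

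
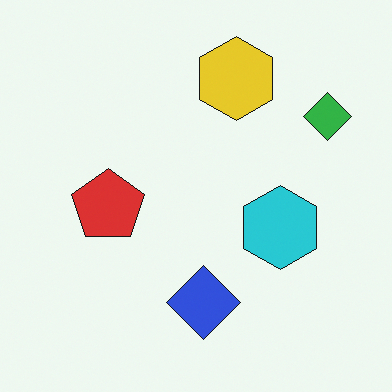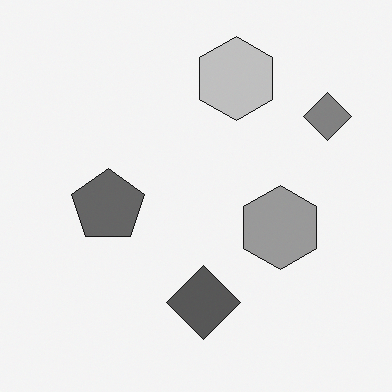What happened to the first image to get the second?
The second image is the first converted to grayscale.

All color is removed — every shape is now a shade of grey.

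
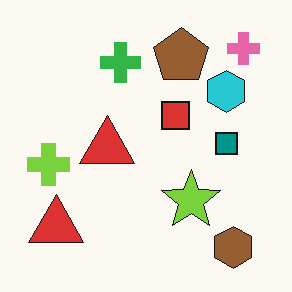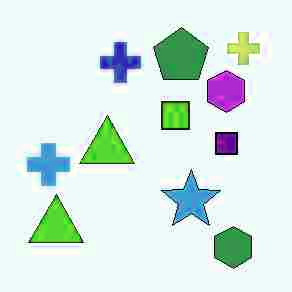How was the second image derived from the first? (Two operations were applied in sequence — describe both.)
It was degraded with heavy JPEG compression, then hue-shifted through roughly a third of the color wheel.

Blocky 8×8 compression artifacts appear around shape edges and the flat background shows ringing — characteristic JPEG degradation. Every shape's color has rotated by the same amount around the hue wheel — a uniform hue shift.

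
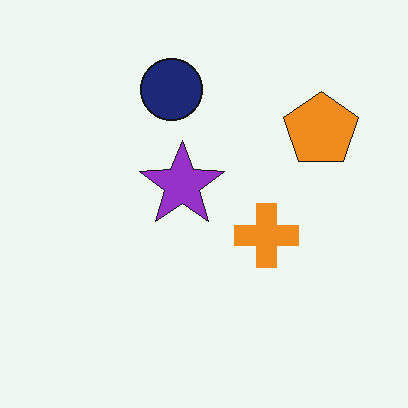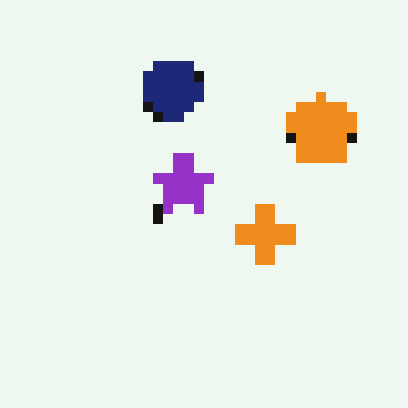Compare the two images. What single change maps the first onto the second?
Coarsely pixelated.

Shapes are reduced to large square blocks; fine edges and outlines are lost — a downscale-then-upscale (mosaic) effect.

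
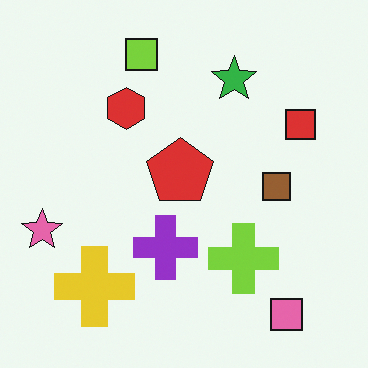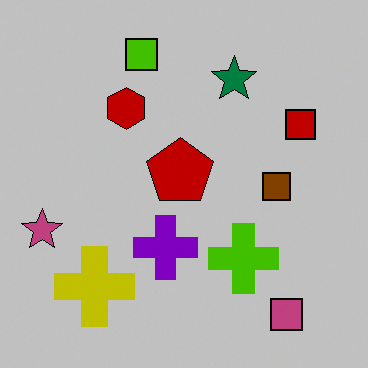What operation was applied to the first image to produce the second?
The second image is the first heavily posterized to just a handful of flat colors.

Each flat color has snapped to a coarser quantized level — most visibly, the near-white background has dropped to a flat grey.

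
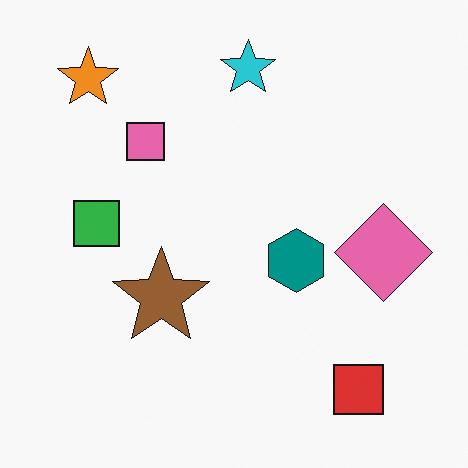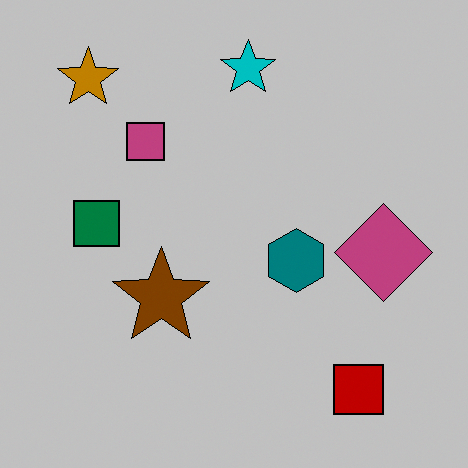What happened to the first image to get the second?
The second image is the first aggressively posterized.

Each flat color has snapped to a coarser quantized level — most visibly, the near-white background has dropped to a flat grey.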